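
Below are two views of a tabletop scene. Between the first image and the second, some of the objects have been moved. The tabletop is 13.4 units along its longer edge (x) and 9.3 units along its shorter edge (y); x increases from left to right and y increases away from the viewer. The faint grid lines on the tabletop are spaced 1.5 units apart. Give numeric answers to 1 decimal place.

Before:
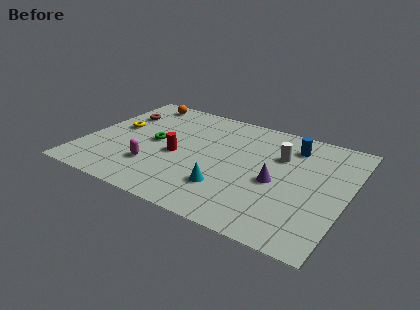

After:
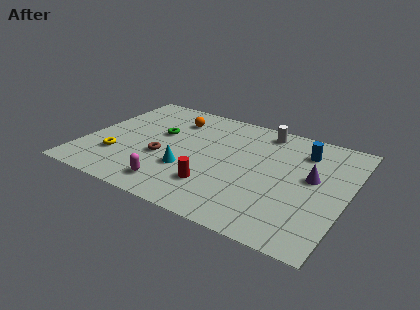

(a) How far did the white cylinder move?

2.1

From (9.8, 6.3) to (8.7, 8.1), the white cylinder covered √(1.1² + 1.8²) ≈ 2.1 units.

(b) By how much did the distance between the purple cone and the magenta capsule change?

+1.3

The distance was about 6.3 in the first image and 7.6 in the second, so they moved 1.3 units further apart.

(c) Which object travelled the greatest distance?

the brown torus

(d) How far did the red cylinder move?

2.8

The red cylinder was near (4.8, 4.1) before and (7.0, 2.4) after, so it travelled √(2.2² + 1.7²) ≈ 2.8 units.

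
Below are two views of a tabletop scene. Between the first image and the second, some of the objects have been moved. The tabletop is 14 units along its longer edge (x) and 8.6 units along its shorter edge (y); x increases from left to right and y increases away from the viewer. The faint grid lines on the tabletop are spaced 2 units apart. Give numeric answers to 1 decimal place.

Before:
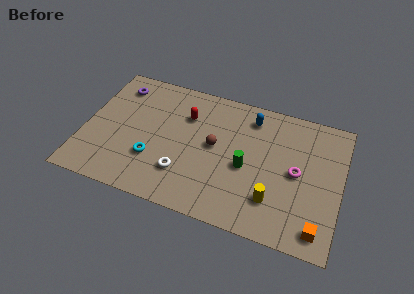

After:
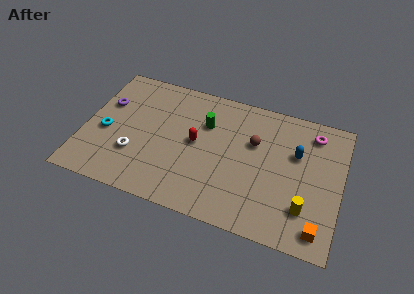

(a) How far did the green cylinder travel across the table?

3.2

The green cylinder moved from about (8.9, 3.8) to (6.5, 5.9), a distance of √(2.4² + 2.1²) ≈ 3.2.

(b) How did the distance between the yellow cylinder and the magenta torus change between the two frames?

+2.5

Before: roughly 2.4 units apart; after: 4.9. That's 2.5 units further apart.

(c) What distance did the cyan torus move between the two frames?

2.9

The cyan torus moved from about (3.9, 2.7) to (1.2, 3.7), a distance of √(2.7² + 1.0²) ≈ 2.9.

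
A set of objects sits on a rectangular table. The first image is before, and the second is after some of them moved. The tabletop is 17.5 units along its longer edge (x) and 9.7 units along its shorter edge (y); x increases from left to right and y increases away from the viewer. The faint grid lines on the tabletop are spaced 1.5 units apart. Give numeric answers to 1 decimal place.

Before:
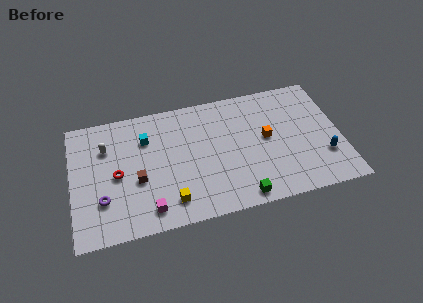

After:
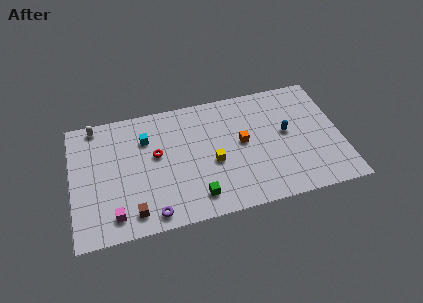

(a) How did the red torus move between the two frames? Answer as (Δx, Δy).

(2.6, 1.0)

From the two frames, the red torus sits at roughly (2.9, 4.6) before and (5.5, 5.6) after.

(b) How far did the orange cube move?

1.6

From (12.7, 5.2) to (11.1, 5.2), the orange cube covered √(1.6² + 0.0²) ≈ 1.6 units.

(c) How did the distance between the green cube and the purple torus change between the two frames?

-6.0

They were about 9.0 units apart before and 3.0 after — 6.0 units closer together.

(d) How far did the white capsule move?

2.0

The white capsule moved from about (2.3, 6.9) to (1.7, 8.8), a distance of √(0.6² + 1.9²) ≈ 2.0.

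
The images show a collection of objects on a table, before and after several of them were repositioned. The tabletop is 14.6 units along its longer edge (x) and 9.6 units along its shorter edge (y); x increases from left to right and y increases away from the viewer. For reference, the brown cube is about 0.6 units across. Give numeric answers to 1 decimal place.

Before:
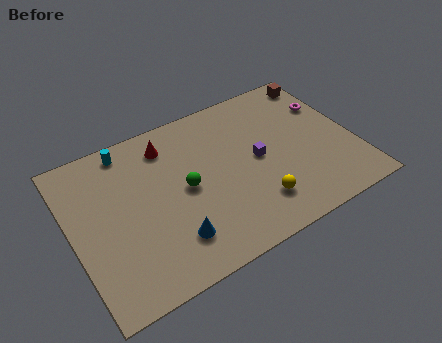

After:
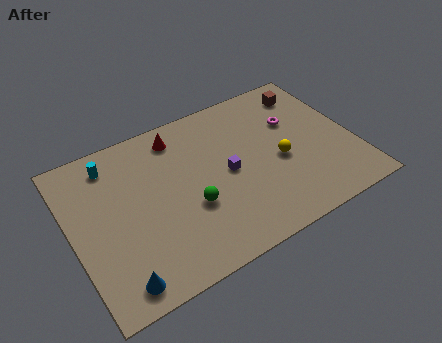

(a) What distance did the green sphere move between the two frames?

1.2

From (5.8, 4.8) to (5.9, 3.6), the green sphere covered √(0.1² + 1.2²) ≈ 1.2 units.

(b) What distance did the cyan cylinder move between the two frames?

1.0

From (3.3, 8.5) to (2.4, 8.0), the cyan cylinder covered √(0.9² + 0.5²) ≈ 1.0 units.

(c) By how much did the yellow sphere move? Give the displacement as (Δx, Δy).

(1.6, 2.0)

The yellow sphere started near (9.1, 2.2) and ended near (10.7, 4.2).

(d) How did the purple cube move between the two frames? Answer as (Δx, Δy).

(-1.6, -0.1)

From the two frames, the purple cube sits at roughly (9.6, 4.8) before and (8.0, 4.7) after.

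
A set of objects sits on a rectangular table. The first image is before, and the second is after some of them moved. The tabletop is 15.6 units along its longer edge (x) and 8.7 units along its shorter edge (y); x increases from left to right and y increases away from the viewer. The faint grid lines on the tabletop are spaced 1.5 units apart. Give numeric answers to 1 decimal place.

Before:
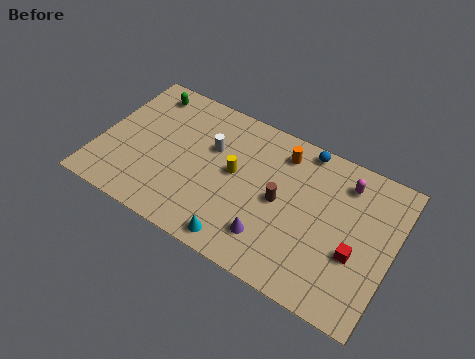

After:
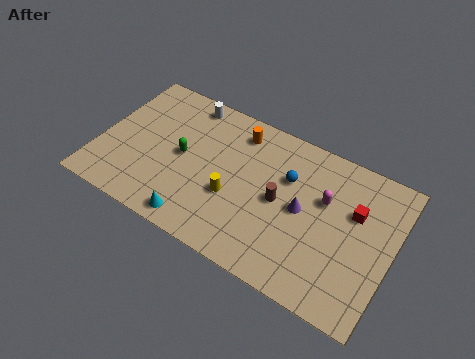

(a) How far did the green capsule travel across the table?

3.9

The green capsule was near (1.9, 7.4) before and (4.4, 4.4) after, so it travelled √(2.5² + 3.0²) ≈ 3.9 units.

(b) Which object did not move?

the brown cylinder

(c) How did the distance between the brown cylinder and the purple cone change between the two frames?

-1.1

The distance was about 2.3 in the first image and 1.2 in the second, so they moved 1.1 units closer together.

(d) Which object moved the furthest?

the green capsule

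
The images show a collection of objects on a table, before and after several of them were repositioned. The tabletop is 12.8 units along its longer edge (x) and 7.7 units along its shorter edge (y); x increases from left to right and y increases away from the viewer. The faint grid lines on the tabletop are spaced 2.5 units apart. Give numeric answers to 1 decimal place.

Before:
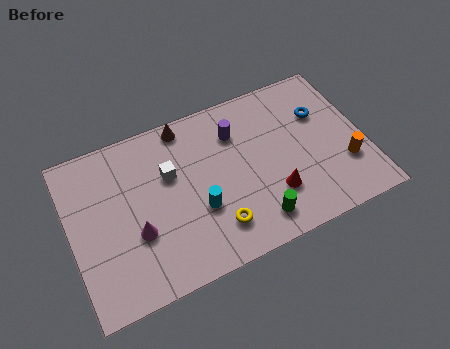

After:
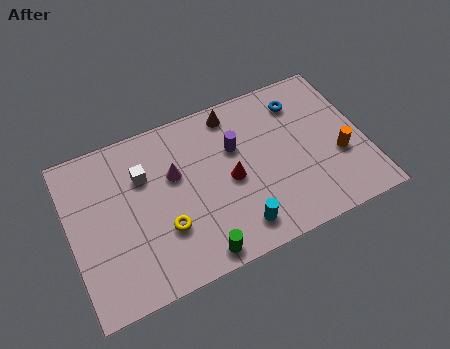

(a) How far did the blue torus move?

1.2

The blue torus was near (11.1, 5.2) before and (10.3, 6.1) after, so it travelled √(0.8² + 0.9²) ≈ 1.2 units.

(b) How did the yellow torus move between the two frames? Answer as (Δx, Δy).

(-2.1, 0.8)

From the two frames, the yellow torus sits at roughly (6.0, 1.7) before and (3.9, 2.5) after.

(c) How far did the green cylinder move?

2.6

The green cylinder was near (7.7, 1.3) before and (5.1, 0.8) after, so it travelled √(2.6² + 0.5²) ≈ 2.6 units.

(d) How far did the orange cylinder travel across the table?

0.5

From (11.8, 2.4) to (11.6, 2.9), the orange cylinder covered √(0.2² + 0.5²) ≈ 0.5 units.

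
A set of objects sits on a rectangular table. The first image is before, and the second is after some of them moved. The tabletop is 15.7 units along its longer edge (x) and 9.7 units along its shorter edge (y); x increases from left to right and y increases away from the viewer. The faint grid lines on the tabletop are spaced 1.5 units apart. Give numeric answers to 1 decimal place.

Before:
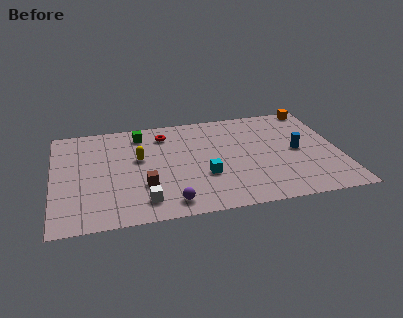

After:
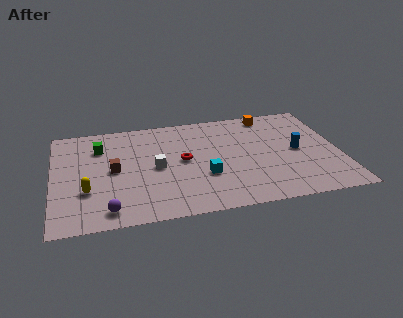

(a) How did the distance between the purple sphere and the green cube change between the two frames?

-1.0

They were about 6.9 units apart before and 5.9 after — 1.0 units closer together.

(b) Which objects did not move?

the blue cylinder and the cyan cube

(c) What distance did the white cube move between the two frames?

3.1

The white cube moved from about (4.8, 1.7) to (5.6, 4.7), a distance of √(0.8² + 3.0²) ≈ 3.1.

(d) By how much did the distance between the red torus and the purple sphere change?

-0.8

The distance was about 6.5 in the first image and 5.7 in the second, so they moved 0.8 units closer together.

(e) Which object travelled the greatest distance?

the yellow capsule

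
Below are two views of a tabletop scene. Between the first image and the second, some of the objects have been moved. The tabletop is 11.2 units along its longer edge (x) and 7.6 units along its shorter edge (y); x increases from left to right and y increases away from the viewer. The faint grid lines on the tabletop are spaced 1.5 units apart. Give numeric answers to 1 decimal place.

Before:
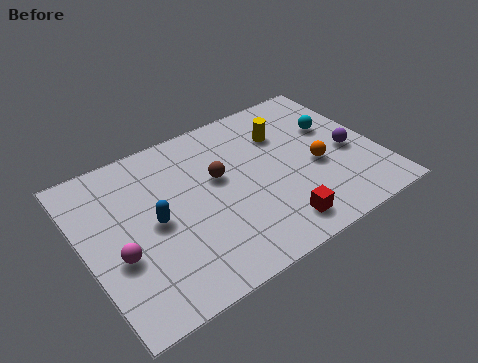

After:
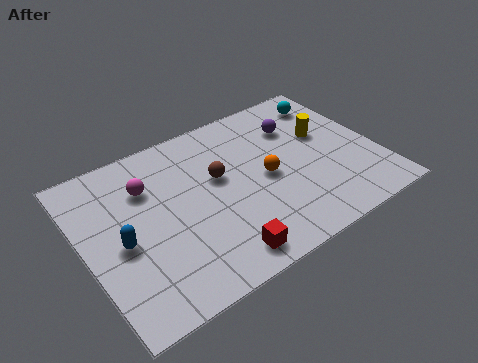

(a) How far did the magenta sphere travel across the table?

2.9

The magenta sphere moved from about (1.1, 2.9) to (2.6, 5.4), a distance of √(1.5² + 2.5²) ≈ 2.9.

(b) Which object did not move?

the brown sphere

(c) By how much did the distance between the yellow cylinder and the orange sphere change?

+0.3

They were about 2.4 units apart before and 2.7 after — 0.3 units further apart.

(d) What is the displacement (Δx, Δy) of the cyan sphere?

(0.2, 1.4)

The cyan sphere started near (9.8, 4.8) and ended near (10.0, 6.2).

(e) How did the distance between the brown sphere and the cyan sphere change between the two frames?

+0.5

Before: roughly 4.6 units apart; after: 5.1. That's 0.5 units further apart.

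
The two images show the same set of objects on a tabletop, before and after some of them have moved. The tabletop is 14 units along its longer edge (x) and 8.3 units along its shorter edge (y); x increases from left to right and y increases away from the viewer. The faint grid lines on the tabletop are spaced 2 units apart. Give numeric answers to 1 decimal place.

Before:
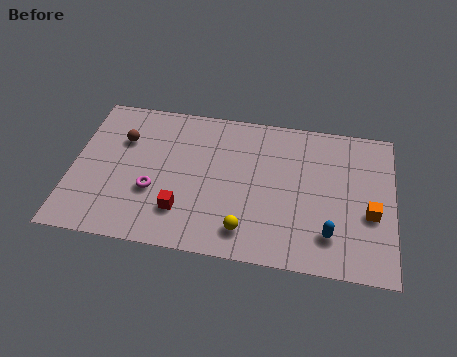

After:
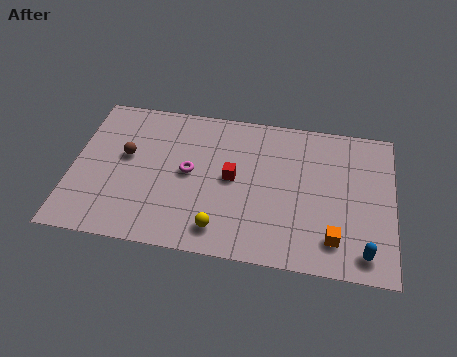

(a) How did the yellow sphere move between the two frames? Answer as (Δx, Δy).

(-1.1, -0.1)

The yellow sphere was at about (7.7, 1.5) and moved to about (6.6, 1.4).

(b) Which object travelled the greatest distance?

the red cube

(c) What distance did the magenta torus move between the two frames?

2.0

The magenta torus moved from about (3.6, 3.0) to (5.1, 4.3), a distance of √(1.5² + 1.3²) ≈ 2.0.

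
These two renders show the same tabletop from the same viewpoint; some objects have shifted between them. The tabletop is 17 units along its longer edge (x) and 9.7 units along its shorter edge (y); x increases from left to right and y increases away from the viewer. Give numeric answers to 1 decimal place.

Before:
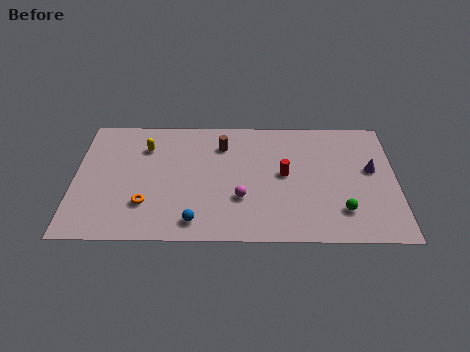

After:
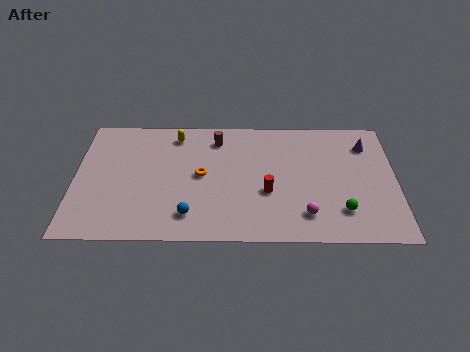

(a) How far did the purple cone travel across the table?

2.0

The purple cone moved from about (15.7, 5.5) to (15.5, 7.5), a distance of √(0.2² + 2.0²) ≈ 2.0.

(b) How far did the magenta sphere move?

3.6

From (8.8, 3.2) to (12.2, 2.0), the magenta sphere covered √(3.4² + 1.2²) ≈ 3.6 units.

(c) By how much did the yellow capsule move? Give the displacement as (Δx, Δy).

(1.6, 1.0)

From the two frames, the yellow capsule sits at roughly (3.7, 7.2) before and (5.3, 8.2) after.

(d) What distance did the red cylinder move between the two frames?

1.7

From (11.1, 5.1) to (10.2, 3.7), the red cylinder covered √(0.9² + 1.4²) ≈ 1.7 units.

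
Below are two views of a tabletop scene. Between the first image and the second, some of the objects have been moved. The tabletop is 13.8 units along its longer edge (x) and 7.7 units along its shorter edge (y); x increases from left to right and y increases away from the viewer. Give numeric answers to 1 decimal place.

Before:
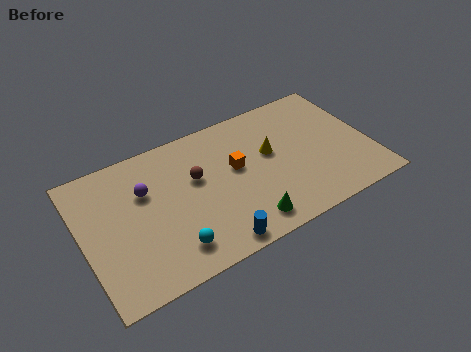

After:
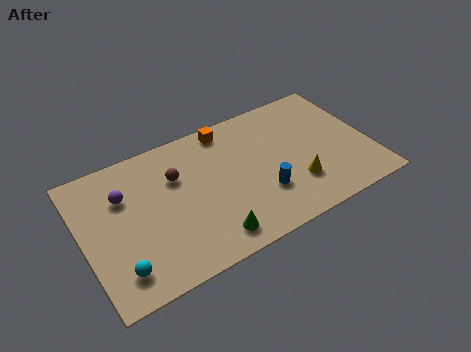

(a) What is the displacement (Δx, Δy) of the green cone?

(-1.7, 0.0)

From the two frames, the green cone sits at roughly (7.4, 1.2) before and (5.7, 1.2) after.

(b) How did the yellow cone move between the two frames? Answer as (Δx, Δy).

(0.9, -2.3)

From the two frames, the yellow cone sits at roughly (9.1, 4.5) before and (10.0, 2.2) after.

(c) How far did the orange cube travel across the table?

2.4

The orange cube moved from about (7.4, 4.4) to (7.3, 6.8), a distance of √(0.1² + 2.4²) ≈ 2.4.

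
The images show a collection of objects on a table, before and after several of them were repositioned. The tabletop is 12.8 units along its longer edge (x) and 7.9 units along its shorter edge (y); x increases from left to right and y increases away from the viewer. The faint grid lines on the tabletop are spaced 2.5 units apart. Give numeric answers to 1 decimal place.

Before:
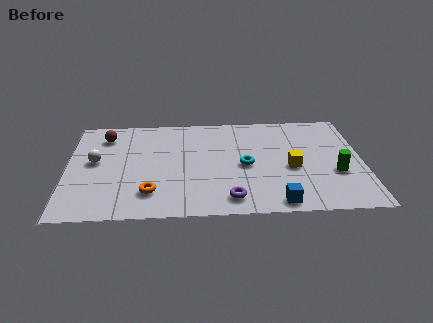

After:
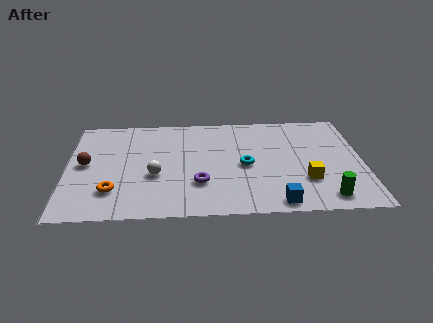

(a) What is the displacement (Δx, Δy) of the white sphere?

(2.6, -1.2)

The white sphere started near (1.2, 4.3) and ended near (3.8, 3.1).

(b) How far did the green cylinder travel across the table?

1.9

From (11.6, 2.9) to (11.1, 1.1), the green cylinder covered √(0.5² + 1.8²) ≈ 1.9 units.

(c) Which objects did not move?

the blue cube and the cyan torus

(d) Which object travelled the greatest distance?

the white sphere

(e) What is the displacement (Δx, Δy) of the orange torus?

(-1.6, 0.2)

From the two frames, the orange torus sits at roughly (3.6, 1.8) before and (2.0, 2.0) after.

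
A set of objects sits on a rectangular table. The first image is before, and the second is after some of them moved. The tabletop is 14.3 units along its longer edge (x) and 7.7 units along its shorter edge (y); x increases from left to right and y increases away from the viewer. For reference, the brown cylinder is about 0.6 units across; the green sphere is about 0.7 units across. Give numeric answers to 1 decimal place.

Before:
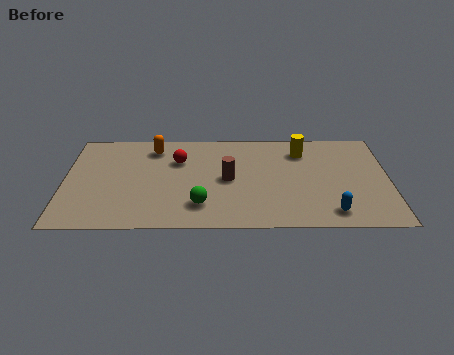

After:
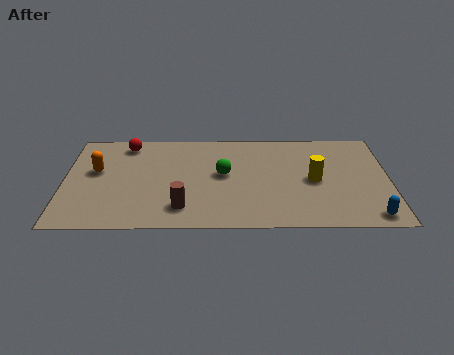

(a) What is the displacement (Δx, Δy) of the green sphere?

(1.0, 2.4)

From the two frames, the green sphere sits at roughly (6.0, 1.8) before and (7.0, 4.2) after.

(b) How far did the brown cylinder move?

3.0

The brown cylinder was near (7.2, 3.8) before and (5.2, 1.6) after, so it travelled √(2.0² + 2.2²) ≈ 3.0 units.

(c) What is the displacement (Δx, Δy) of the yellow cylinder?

(0.5, -2.3)

The yellow cylinder was at about (10.5, 6.0) and moved to about (11.0, 3.7).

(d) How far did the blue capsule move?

1.7

The blue capsule was near (11.7, 1.2) before and (13.4, 0.9) after, so it travelled √(1.7² + 0.3²) ≈ 1.7 units.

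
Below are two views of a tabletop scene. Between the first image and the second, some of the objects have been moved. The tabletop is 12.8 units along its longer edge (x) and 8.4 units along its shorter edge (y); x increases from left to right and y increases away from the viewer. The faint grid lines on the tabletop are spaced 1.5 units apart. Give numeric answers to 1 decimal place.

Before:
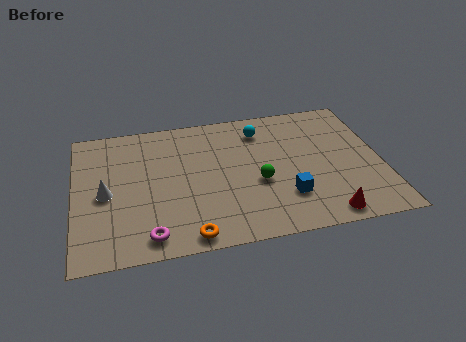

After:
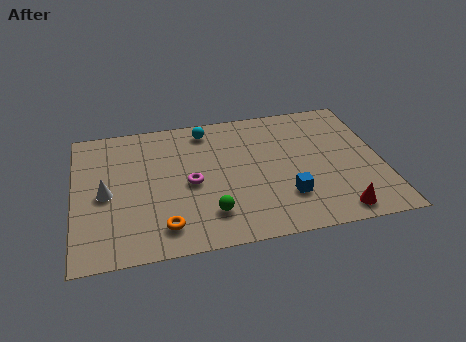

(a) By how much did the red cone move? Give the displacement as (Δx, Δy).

(0.5, 0.1)

From the two frames, the red cone sits at roughly (10.2, 0.9) before and (10.7, 1.0) after.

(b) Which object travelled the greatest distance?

the magenta torus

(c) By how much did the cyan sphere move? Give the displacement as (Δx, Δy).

(-2.3, 0.5)

The cyan sphere was at about (7.9, 6.7) and moved to about (5.6, 7.2).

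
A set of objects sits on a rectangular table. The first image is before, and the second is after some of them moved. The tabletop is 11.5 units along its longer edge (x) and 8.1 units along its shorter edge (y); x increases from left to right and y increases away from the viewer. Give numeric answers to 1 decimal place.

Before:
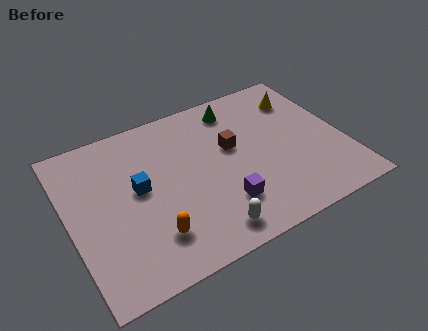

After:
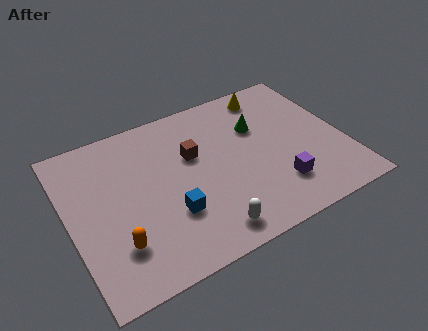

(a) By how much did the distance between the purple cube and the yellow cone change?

-0.7

They were about 5.7 units apart before and 5.0 after — 0.7 units closer together.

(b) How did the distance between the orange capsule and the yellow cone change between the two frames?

+0.5

The distance was about 8.2 in the first image and 8.7 in the second, so they moved 0.5 units further apart.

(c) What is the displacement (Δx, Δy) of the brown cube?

(-1.6, 0.3)

The brown cube was at about (6.9, 4.8) and moved to about (5.3, 5.1).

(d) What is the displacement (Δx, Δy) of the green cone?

(0.7, -1.4)

From the two frames, the green cone sits at roughly (7.4, 6.8) before and (8.1, 5.4) after.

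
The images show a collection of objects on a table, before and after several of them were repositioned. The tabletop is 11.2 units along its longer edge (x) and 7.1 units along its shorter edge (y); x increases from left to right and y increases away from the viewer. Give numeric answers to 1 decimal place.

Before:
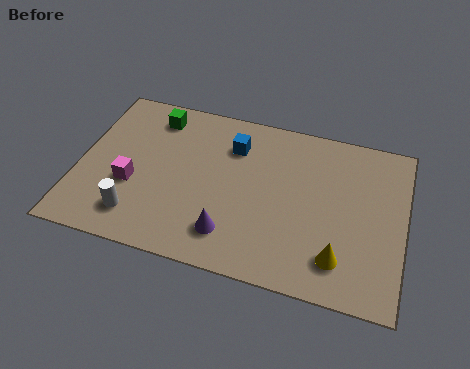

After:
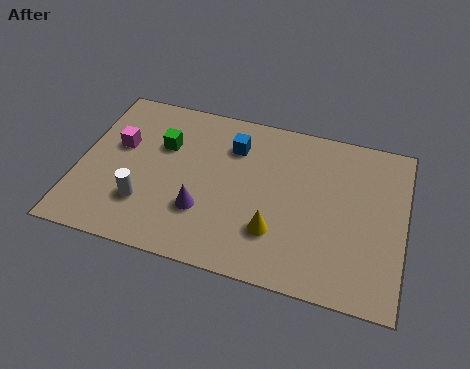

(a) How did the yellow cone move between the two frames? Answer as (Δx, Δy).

(-2.2, 0.5)

The yellow cone was at about (9.1, 1.5) and moved to about (6.9, 2.0).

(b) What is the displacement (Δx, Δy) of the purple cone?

(-1.0, 0.7)

The purple cone started near (5.4, 1.5) and ended near (4.4, 2.2).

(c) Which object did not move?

the blue cube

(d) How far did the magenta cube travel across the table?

1.7

The magenta cube moved from about (1.9, 2.7) to (1.3, 4.3), a distance of √(0.6² + 1.6²) ≈ 1.7.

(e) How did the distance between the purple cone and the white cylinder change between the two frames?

-1.2

The distance was about 3.2 in the first image and 2.0 in the second, so they moved 1.2 units closer together.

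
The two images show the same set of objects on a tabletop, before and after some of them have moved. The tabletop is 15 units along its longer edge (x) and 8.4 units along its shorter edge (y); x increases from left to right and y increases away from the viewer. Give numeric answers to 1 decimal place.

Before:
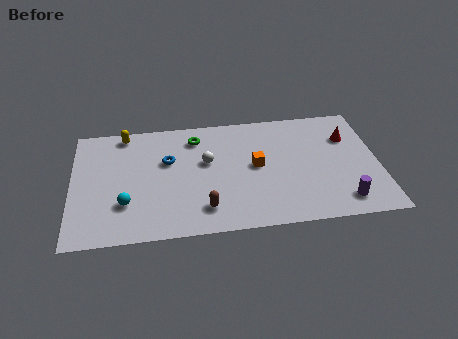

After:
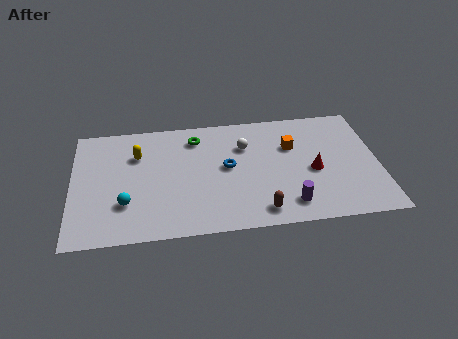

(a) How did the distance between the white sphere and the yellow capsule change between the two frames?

+0.6

They were about 4.7 units apart before and 5.3 after — 0.6 units further apart.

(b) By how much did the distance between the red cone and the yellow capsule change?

-2.2

They were about 11.1 units apart before and 8.9 after — 2.2 units closer together.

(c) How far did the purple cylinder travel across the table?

2.6

The purple cylinder moved from about (13.1, 1.4) to (10.5, 1.5), a distance of √(2.6² + 0.1²) ≈ 2.6.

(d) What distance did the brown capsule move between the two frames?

2.7

The brown capsule was near (6.4, 1.7) before and (9.1, 1.2) after, so it travelled √(2.7² + 0.5²) ≈ 2.7 units.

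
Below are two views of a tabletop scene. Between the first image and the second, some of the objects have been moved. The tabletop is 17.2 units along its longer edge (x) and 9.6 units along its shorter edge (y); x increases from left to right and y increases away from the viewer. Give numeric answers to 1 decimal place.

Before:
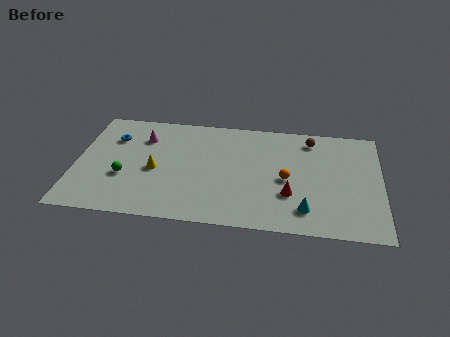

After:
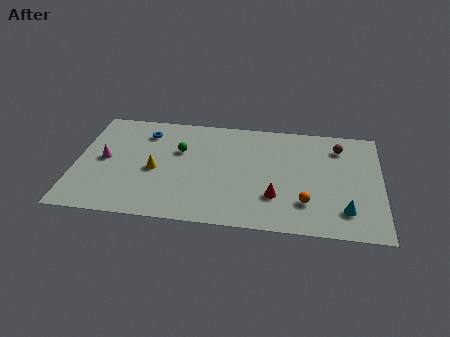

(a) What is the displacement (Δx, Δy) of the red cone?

(-0.8, -0.3)

The red cone started near (12.1, 3.1) and ended near (11.3, 2.8).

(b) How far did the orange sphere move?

2.2

The orange sphere moved from about (11.9, 4.4) to (13.0, 2.5), a distance of √(1.1² + 1.9²) ≈ 2.2.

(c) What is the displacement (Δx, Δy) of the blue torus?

(1.8, 0.7)

The blue torus started near (2.0, 6.9) and ended near (3.8, 7.6).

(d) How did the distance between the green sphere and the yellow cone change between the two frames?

+0.4

Before: roughly 1.9 units apart; after: 2.3. That's 0.4 units further apart.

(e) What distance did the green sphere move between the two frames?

4.0

The green sphere was near (2.8, 3.5) before and (5.8, 6.2) after, so it travelled √(3.0² + 2.7²) ≈ 4.0 units.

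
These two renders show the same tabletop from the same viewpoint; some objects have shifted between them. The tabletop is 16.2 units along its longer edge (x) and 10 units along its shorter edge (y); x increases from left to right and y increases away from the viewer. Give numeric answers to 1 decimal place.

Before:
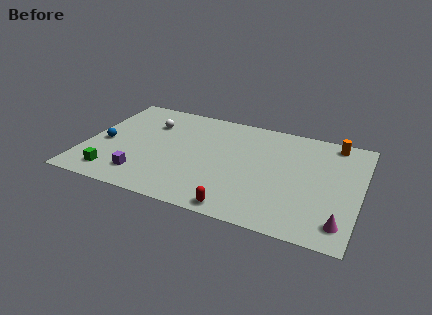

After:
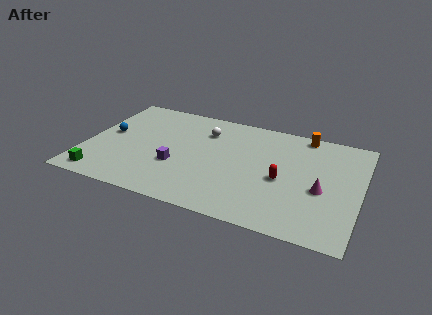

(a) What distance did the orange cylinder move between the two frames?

1.8

From (14.4, 8.9) to (12.6, 9.1), the orange cylinder covered √(1.8² + 0.2²) ≈ 1.8 units.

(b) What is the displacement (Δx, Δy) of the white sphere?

(3.3, 0.3)

The white sphere started near (3.5, 7.2) and ended near (6.8, 7.5).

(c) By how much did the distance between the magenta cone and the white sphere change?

-5.1

The distance was about 13.0 in the first image and 7.9 in the second, so they moved 5.1 units closer together.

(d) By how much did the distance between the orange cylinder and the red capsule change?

-4.6

They were about 9.4 units apart before and 4.8 after — 4.6 units closer together.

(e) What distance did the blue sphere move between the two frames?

1.0

The blue sphere moved from about (1.1, 4.4) to (1.2, 5.4), a distance of √(0.1² + 1.0²) ≈ 1.0.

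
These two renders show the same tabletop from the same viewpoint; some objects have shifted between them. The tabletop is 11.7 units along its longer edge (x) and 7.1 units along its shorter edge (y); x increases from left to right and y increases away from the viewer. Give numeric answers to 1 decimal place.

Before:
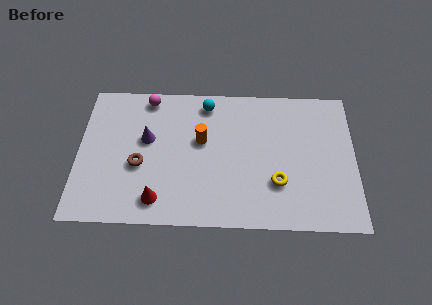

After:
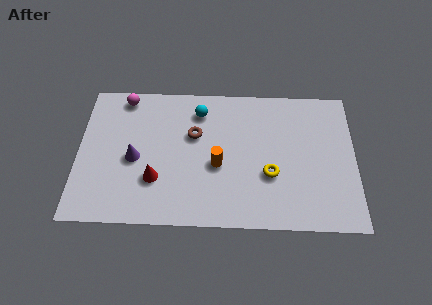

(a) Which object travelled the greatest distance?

the brown torus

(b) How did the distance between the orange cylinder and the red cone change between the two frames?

-0.8

They were about 3.5 units apart before and 2.7 after — 0.8 units closer together.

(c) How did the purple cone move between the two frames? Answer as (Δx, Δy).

(-0.5, -1.0)

The purple cone started near (2.9, 4.2) and ended near (2.4, 3.2).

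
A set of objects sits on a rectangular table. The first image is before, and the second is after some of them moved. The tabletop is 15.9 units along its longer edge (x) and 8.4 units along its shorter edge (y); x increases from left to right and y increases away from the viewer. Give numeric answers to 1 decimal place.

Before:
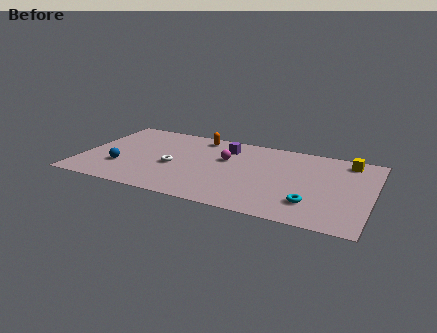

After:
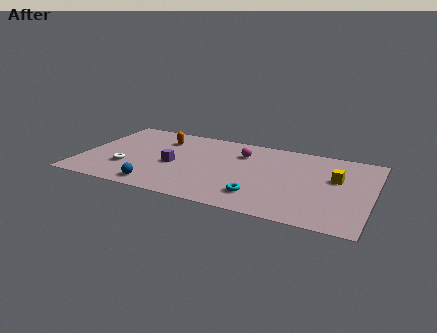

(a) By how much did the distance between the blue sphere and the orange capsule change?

-0.7

They were about 6.0 units apart before and 5.3 after — 0.7 units closer together.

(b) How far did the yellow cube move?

2.2

The yellow cube moved from about (14.4, 7.2) to (13.9, 5.1), a distance of √(0.5² + 2.1²) ≈ 2.2.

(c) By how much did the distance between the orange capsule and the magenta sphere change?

+1.9

They were about 2.6 units apart before and 4.5 after — 1.9 units further apart.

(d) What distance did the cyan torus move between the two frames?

2.8

The cyan torus moved from about (12.8, 2.1) to (10.0, 1.9), a distance of √(2.8² + 0.2²) ≈ 2.8.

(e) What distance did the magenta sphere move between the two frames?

1.2

The magenta sphere was near (7.8, 5.3) before and (8.6, 6.2) after, so it travelled √(0.8² + 0.9²) ≈ 1.2 units.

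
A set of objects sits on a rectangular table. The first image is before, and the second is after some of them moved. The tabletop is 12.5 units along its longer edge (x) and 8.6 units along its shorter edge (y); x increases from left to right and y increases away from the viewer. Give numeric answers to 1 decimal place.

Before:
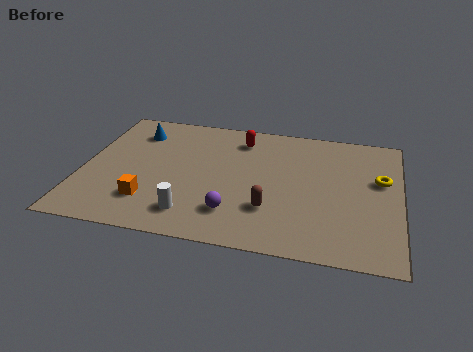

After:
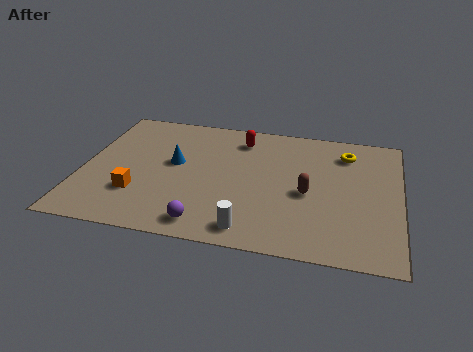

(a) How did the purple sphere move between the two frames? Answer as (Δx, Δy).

(-1.0, -0.9)

The purple sphere was at about (6.1, 2.0) and moved to about (5.1, 1.1).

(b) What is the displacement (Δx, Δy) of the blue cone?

(1.7, -1.9)

The blue cone was at about (1.9, 6.7) and moved to about (3.6, 4.8).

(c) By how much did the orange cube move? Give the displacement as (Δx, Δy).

(-0.5, 0.4)

From the two frames, the orange cube sits at roughly (2.8, 2.1) before and (2.3, 2.5) after.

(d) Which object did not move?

the red capsule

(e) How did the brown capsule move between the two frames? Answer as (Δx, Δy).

(1.4, 1.3)

From the two frames, the brown capsule sits at roughly (7.5, 2.5) before and (8.9, 3.8) after.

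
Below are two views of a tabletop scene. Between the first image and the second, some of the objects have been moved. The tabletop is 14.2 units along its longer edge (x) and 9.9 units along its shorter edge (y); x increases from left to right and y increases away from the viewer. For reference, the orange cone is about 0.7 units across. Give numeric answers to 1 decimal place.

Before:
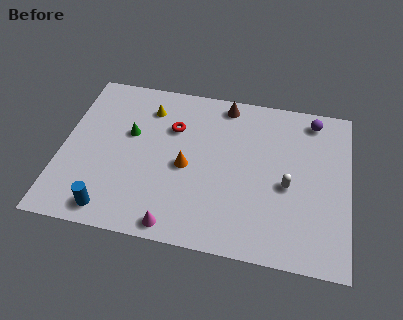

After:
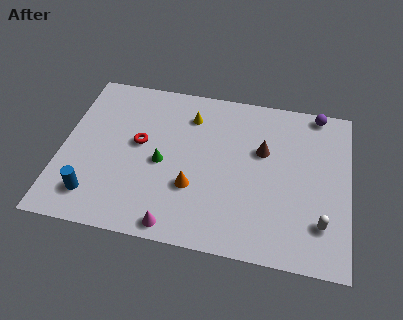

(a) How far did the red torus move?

2.1

The red torus was near (5.4, 6.8) before and (3.8, 5.5) after, so it travelled √(1.6² + 1.3²) ≈ 2.1 units.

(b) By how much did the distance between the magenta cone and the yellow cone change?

-0.3

Before: roughly 7.1 units apart; after: 6.8. That's 0.3 units closer together.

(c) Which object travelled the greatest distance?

the brown cone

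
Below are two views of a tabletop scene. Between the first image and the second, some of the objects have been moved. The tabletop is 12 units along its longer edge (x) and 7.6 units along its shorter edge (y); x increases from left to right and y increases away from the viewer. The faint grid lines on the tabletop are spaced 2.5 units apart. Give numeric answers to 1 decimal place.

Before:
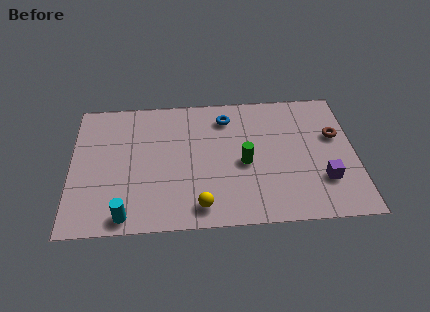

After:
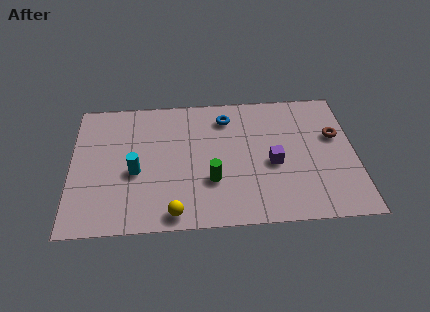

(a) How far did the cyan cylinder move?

2.4

The cyan cylinder was near (2.3, 0.8) before and (2.7, 3.2) after, so it travelled √(0.4² + 2.4²) ≈ 2.4 units.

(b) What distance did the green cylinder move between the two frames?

1.7

The green cylinder moved from about (7.3, 3.4) to (5.9, 2.5), a distance of √(1.4² + 0.9²) ≈ 1.7.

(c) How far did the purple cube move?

2.4

The purple cube moved from about (10.6, 2.2) to (8.5, 3.3), a distance of √(2.1² + 1.1²) ≈ 2.4.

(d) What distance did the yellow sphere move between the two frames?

1.1

From (5.4, 1.1) to (4.3, 0.8), the yellow sphere covered √(1.1² + 0.3²) ≈ 1.1 units.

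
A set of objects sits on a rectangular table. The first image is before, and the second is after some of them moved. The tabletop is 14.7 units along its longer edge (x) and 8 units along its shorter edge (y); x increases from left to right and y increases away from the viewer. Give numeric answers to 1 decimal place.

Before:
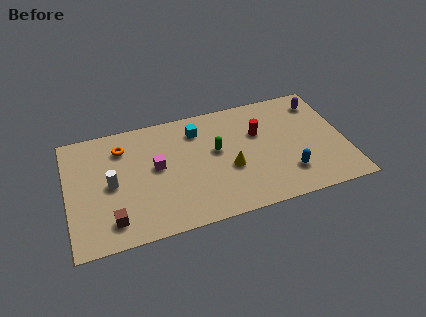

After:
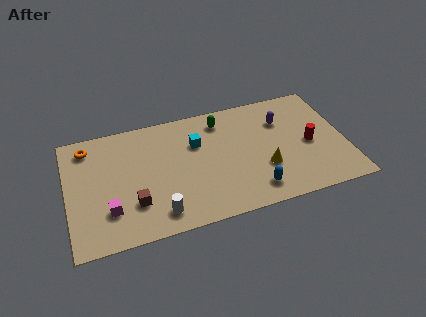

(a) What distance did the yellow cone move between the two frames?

1.9

The yellow cone was near (8.5, 3.2) before and (10.3, 2.7) after, so it travelled √(1.8² + 0.5²) ≈ 1.9 units.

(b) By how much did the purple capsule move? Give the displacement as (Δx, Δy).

(-2.1, -0.8)

From the two frames, the purple capsule sits at roughly (13.6, 6.5) before and (11.5, 5.7) after.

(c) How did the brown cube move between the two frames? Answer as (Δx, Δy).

(1.2, 0.8)

The brown cube started near (2.2, 1.5) and ended near (3.4, 2.3).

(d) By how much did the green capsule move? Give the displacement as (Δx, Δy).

(0.4, 2.0)

From the two frames, the green capsule sits at roughly (7.9, 4.6) before and (8.3, 6.6) after.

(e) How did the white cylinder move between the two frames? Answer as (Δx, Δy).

(2.3, -2.6)

The white cylinder was at about (2.3, 3.9) and moved to about (4.6, 1.3).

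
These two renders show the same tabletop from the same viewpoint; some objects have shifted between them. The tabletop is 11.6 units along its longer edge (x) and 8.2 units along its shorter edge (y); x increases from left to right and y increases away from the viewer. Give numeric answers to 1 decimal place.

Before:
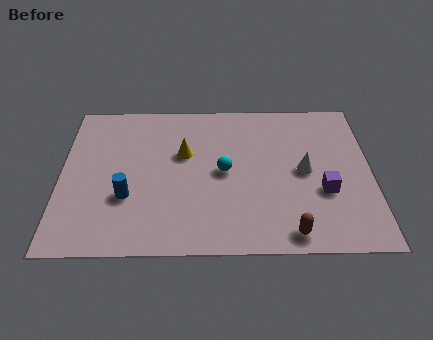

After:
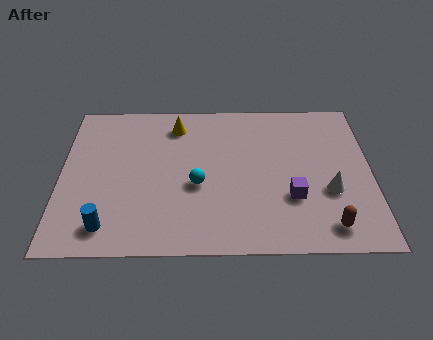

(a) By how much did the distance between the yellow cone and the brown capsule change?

+2.1

Before: roughly 5.7 units apart; after: 7.8. That's 2.1 units further apart.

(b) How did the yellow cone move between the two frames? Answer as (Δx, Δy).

(-0.3, 1.6)

The yellow cone was at about (4.6, 5.1) and moved to about (4.3, 6.7).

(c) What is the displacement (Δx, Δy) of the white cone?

(0.9, -1.1)

From the two frames, the white cone sits at roughly (9.1, 4.1) before and (10.0, 3.0) after.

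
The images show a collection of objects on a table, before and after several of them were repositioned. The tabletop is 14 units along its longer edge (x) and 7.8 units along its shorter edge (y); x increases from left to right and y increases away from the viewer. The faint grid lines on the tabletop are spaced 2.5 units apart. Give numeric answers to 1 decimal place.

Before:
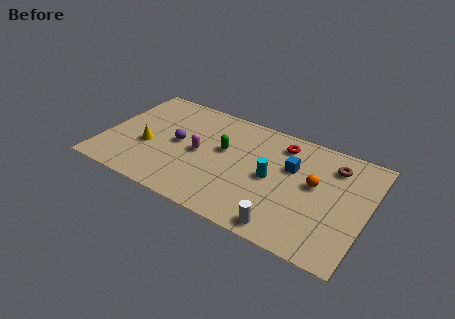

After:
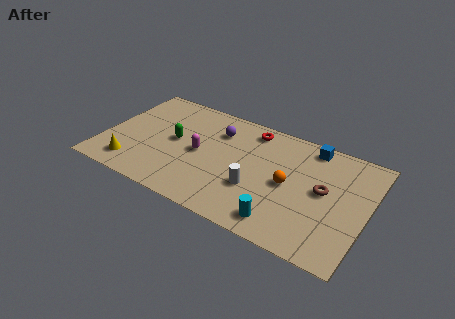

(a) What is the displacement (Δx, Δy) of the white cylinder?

(-1.8, 1.8)

The white cylinder was at about (10.1, 0.9) and moved to about (8.3, 2.7).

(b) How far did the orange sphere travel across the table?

1.4

The orange sphere was near (11.2, 4.4) before and (9.9, 3.8) after, so it travelled √(1.3² + 0.6²) ≈ 1.4 units.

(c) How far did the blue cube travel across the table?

2.1

The blue cube was near (9.9, 5.0) before and (10.7, 6.9) after, so it travelled √(0.8² + 1.9²) ≈ 2.1 units.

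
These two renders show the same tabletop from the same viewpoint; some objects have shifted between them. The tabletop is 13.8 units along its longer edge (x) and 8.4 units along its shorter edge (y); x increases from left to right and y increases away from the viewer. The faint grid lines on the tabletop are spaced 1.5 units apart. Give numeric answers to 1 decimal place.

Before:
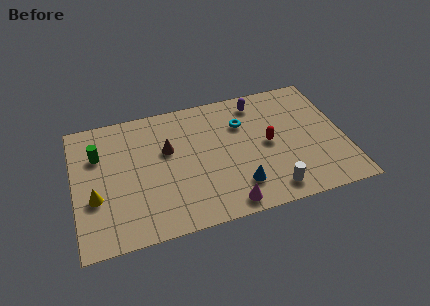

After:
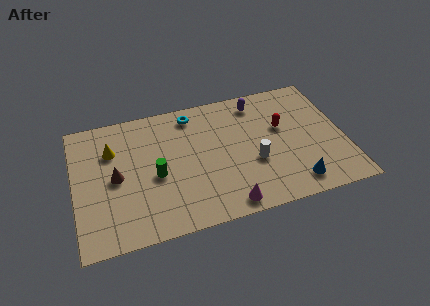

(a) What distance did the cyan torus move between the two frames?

2.8

The cyan torus moved from about (8.7, 5.9) to (6.2, 7.2), a distance of √(2.5² + 1.3²) ≈ 2.8.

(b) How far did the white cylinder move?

2.1

The white cylinder was near (9.8, 1.2) before and (9.1, 3.2) after, so it travelled √(0.7² + 2.0²) ≈ 2.1 units.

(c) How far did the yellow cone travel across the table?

3.0

From (1.0, 3.1) to (2.0, 5.9), the yellow cone covered √(1.0² + 2.8²) ≈ 3.0 units.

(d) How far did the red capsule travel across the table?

1.2

The red capsule moved from about (9.9, 4.2) to (10.7, 5.1), a distance of √(0.8² + 0.9²) ≈ 1.2.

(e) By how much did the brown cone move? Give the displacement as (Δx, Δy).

(-2.7, -1.1)

From the two frames, the brown cone sits at roughly (4.8, 5.2) before and (2.1, 4.1) after.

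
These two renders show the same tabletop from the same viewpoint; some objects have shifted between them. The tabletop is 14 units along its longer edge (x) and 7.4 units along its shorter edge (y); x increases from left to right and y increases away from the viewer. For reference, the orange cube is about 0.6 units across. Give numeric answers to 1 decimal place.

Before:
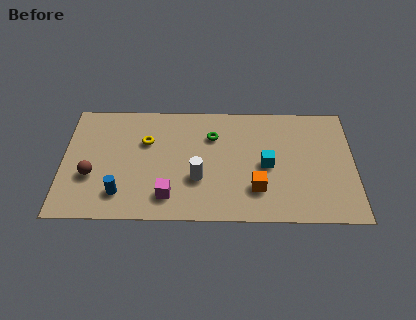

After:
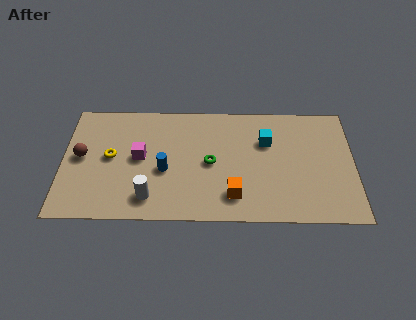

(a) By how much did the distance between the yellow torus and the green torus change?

+1.6

The distance was about 3.2 in the first image and 4.8 in the second, so they moved 1.6 units further apart.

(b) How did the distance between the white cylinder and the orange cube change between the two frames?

+1.1

Before: roughly 2.9 units apart; after: 4.0. That's 1.1 units further apart.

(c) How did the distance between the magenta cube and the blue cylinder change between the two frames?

-0.9

They were about 2.3 units apart before and 1.4 after — 0.9 units closer together.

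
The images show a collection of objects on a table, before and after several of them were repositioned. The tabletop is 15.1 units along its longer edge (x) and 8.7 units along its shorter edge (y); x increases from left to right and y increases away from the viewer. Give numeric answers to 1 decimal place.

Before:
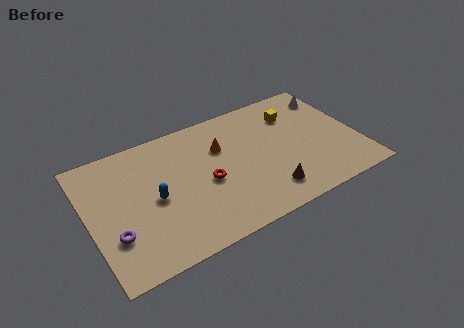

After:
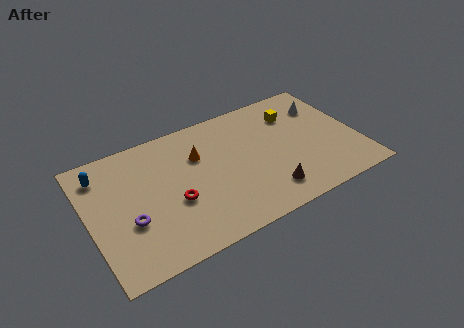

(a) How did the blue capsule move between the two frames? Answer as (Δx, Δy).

(-2.6, 2.9)

The blue capsule started near (3.6, 4.1) and ended near (1.0, 7.0).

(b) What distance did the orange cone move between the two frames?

1.3

The orange cone moved from about (7.6, 5.9) to (6.3, 5.9), a distance of √(1.3² + 0.0²) ≈ 1.3.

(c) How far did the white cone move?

0.8

From (14.2, 7.0) to (13.6, 6.4), the white cone covered √(0.6² + 0.6²) ≈ 0.8 units.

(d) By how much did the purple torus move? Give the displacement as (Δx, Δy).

(0.9, 0.5)

From the two frames, the purple torus sits at roughly (1.2, 2.7) before and (2.1, 3.2) after.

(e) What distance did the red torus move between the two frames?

2.0

The red torus moved from about (6.5, 3.9) to (4.6, 3.4), a distance of √(1.9² + 0.5²) ≈ 2.0.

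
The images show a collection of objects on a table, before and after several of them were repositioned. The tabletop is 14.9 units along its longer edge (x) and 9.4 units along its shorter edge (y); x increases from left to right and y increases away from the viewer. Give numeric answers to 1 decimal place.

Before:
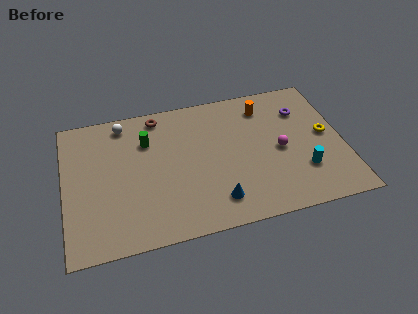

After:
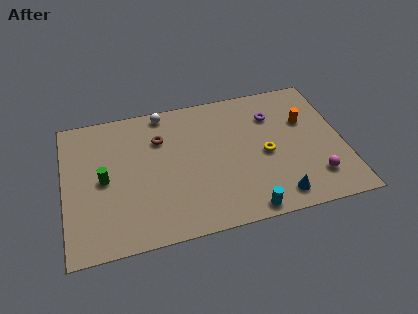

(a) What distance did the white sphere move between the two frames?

2.2

From (3.3, 8.2) to (5.5, 8.5), the white sphere covered √(2.2² + 0.3²) ≈ 2.2 units.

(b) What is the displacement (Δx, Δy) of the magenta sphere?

(1.7, -2.3)

From the two frames, the magenta sphere sits at roughly (11.5, 4.4) before and (13.2, 2.1) after.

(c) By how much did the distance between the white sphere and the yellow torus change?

-4.5

The distance was about 11.2 in the first image and 6.7 in the second, so they moved 4.5 units closer together.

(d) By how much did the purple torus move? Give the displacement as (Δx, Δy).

(-1.6, 0.0)

From the two frames, the purple torus sits at roughly (12.9, 6.9) before and (11.3, 6.9) after.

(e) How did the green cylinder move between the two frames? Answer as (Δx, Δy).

(-2.4, -2.1)

The green cylinder started near (4.5, 6.7) and ended near (2.1, 4.6).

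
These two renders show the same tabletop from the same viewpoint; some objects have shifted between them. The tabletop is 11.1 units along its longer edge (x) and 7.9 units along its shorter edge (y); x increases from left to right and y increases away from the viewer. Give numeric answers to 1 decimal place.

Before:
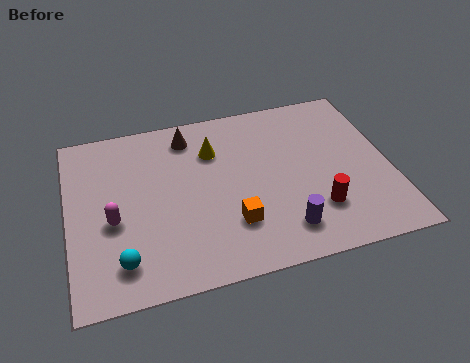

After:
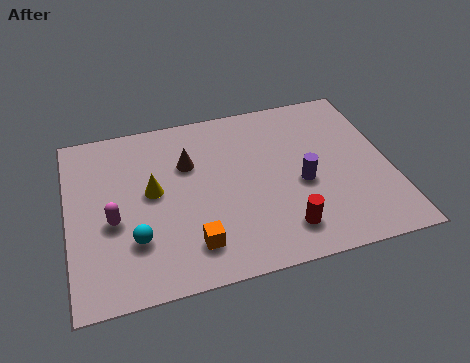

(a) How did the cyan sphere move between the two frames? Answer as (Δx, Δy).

(0.5, 0.8)

From the two frames, the cyan sphere sits at roughly (1.7, 1.5) before and (2.2, 2.3) after.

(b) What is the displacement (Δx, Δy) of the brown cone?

(-0.1, -1.3)

The brown cone was at about (4.3, 6.6) and moved to about (4.2, 5.3).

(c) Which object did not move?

the magenta capsule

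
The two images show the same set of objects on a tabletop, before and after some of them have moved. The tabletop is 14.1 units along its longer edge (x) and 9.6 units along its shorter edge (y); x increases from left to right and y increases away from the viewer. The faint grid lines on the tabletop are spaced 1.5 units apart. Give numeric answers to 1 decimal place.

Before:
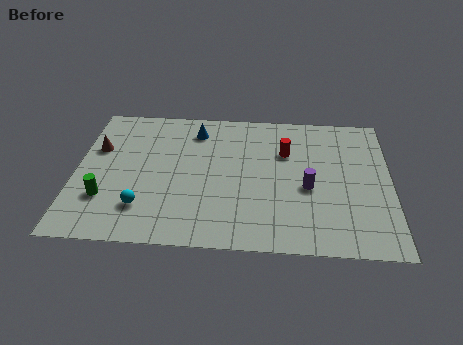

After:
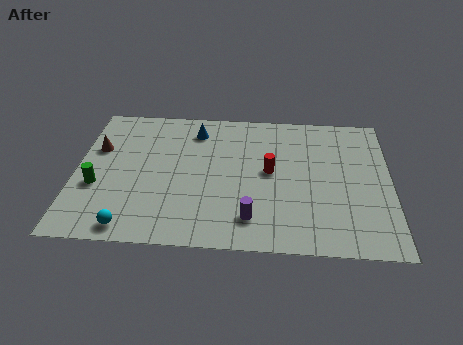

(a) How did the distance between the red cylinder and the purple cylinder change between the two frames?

+0.7

They were about 2.6 units apart before and 3.3 after — 0.7 units further apart.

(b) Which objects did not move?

the brown cone and the blue cone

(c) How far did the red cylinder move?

1.6

The red cylinder moved from about (9.4, 6.5) to (8.7, 5.1), a distance of √(0.7² + 1.4²) ≈ 1.6.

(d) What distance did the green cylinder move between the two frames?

0.9

The green cylinder moved from about (1.4, 2.8) to (1.0, 3.6), a distance of √(0.4² + 0.8²) ≈ 0.9.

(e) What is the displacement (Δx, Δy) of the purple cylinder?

(-2.5, -2.2)

From the two frames, the purple cylinder sits at roughly (10.4, 4.1) before and (7.9, 1.9) after.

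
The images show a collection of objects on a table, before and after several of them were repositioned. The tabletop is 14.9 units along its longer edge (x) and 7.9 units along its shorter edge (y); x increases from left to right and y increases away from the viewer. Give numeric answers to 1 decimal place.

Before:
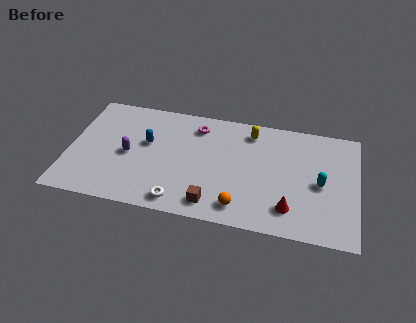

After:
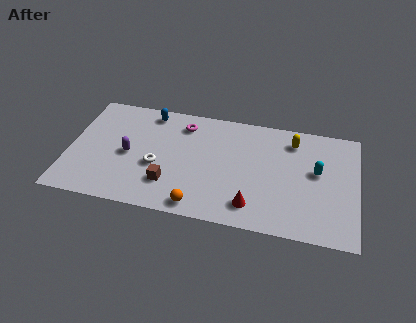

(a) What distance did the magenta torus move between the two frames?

0.7

The magenta torus was near (6.5, 6.4) before and (5.8, 6.4) after, so it travelled √(0.7² + 0.0²) ≈ 0.7 units.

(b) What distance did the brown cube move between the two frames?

2.5

The brown cube moved from about (7.6, 1.2) to (5.3, 2.1), a distance of √(2.3² + 0.9²) ≈ 2.5.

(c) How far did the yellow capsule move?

2.2

From (9.3, 6.6) to (11.5, 6.4), the yellow capsule covered √(2.2² + 0.2²) ≈ 2.2 units.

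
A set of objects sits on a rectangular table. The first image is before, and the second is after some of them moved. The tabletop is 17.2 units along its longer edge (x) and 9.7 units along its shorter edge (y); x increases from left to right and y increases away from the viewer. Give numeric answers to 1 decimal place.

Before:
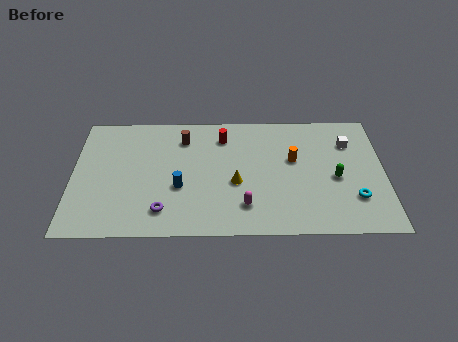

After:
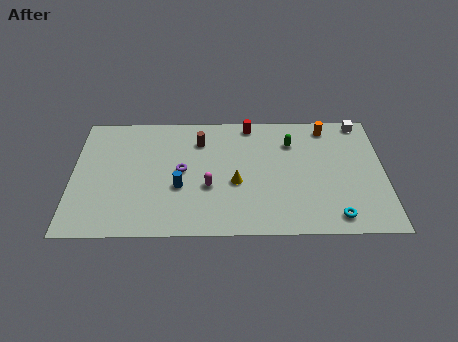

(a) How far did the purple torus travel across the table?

3.3

The purple torus was near (5.0, 1.9) before and (6.0, 5.0) after, so it travelled √(1.0² + 3.1²) ≈ 3.3 units.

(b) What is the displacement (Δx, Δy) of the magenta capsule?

(-2.0, 1.5)

The magenta capsule was at about (9.5, 2.2) and moved to about (7.5, 3.7).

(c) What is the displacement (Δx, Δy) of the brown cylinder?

(0.9, -0.2)

The brown cylinder started near (6.1, 7.6) and ended near (7.0, 7.4).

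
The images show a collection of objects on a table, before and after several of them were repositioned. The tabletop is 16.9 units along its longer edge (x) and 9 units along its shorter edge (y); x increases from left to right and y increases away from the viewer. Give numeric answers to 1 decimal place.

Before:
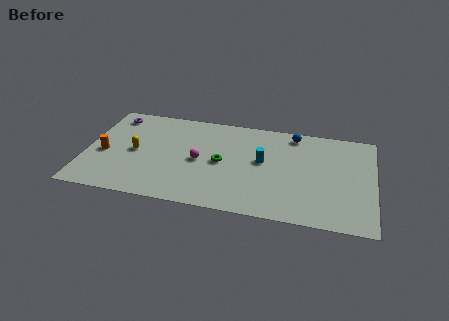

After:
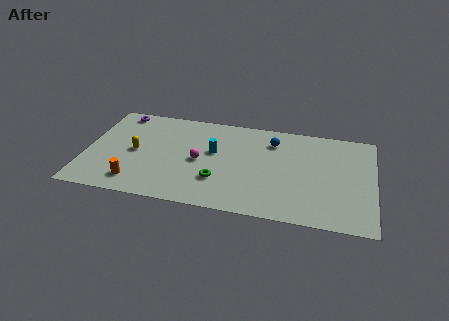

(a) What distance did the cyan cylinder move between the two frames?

2.9

From (10.4, 5.0) to (7.5, 5.3), the cyan cylinder covered √(2.9² + 0.3²) ≈ 2.9 units.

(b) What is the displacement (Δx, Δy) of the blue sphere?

(-1.2, -0.9)

The blue sphere was at about (12.1, 7.9) and moved to about (10.9, 7.0).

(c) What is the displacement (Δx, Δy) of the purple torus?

(0.3, 0.4)

The purple torus started near (1.4, 7.6) and ended near (1.7, 8.0).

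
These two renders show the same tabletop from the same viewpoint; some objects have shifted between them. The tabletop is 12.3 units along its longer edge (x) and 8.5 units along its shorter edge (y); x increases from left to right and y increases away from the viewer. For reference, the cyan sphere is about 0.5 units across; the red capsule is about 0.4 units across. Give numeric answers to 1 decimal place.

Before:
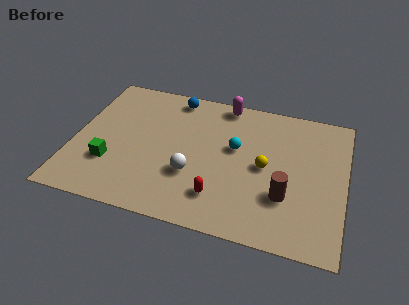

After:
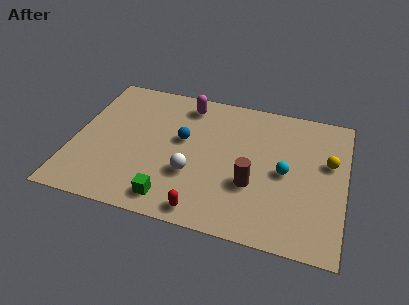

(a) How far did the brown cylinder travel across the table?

1.5

The brown cylinder moved from about (9.7, 2.7) to (8.2, 3.0), a distance of √(1.5² + 0.3²) ≈ 1.5.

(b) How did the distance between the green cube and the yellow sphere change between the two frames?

+0.8

They were about 7.1 units apart before and 7.9 after — 0.8 units further apart.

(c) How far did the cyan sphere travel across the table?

2.5

From (7.3, 5.0) to (9.6, 4.1), the cyan sphere covered √(2.3² + 0.9²) ≈ 2.5 units.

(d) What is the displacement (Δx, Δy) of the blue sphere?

(0.6, -2.6)

From the two frames, the blue sphere sits at roughly (4.3, 7.5) before and (4.9, 4.9) after.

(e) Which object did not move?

the white sphere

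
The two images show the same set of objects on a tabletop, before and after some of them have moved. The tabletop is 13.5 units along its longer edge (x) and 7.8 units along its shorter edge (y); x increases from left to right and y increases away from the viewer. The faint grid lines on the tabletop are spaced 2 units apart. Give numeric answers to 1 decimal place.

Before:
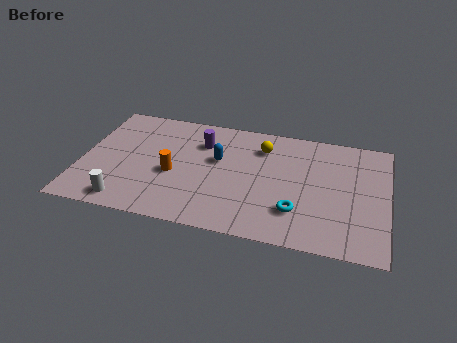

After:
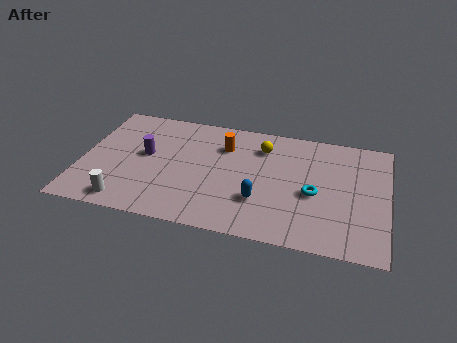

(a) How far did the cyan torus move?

1.5

From (9.6, 2.1) to (10.3, 3.4), the cyan torus covered √(0.7² + 1.3²) ≈ 1.5 units.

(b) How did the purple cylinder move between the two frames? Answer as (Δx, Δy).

(-2.4, -1.4)

From the two frames, the purple cylinder sits at roughly (5.2, 5.7) before and (2.8, 4.3) after.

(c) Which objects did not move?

the white cylinder and the yellow sphere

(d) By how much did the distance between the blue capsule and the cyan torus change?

-1.9

The distance was about 4.4 in the first image and 2.5 in the second, so they moved 1.9 units closer together.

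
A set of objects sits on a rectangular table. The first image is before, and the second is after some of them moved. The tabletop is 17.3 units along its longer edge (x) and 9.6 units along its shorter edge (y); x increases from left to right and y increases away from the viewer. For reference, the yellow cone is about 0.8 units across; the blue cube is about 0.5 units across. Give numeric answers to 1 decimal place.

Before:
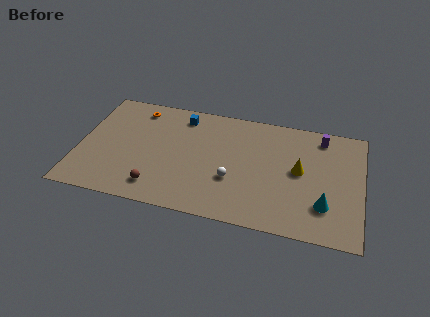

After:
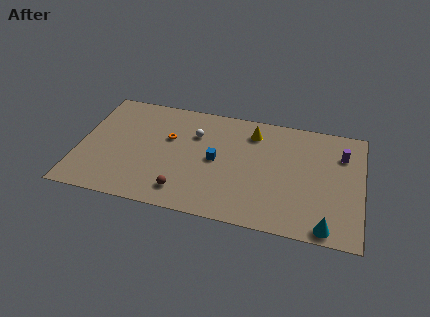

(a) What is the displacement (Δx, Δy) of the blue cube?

(2.3, -3.3)

From the two frames, the blue cube sits at roughly (6.1, 8.1) before and (8.4, 4.8) after.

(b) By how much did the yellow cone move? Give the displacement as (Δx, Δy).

(-3.0, 2.6)

The yellow cone started near (13.5, 5.1) and ended near (10.5, 7.7).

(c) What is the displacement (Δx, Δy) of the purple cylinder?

(1.3, -1.2)

The purple cylinder was at about (14.7, 8.2) and moved to about (16.0, 7.0).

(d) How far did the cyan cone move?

1.7

From (15.1, 2.6) to (15.3, 0.9), the cyan cone covered √(0.2² + 1.7²) ≈ 1.7 units.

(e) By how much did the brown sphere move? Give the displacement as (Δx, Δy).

(1.6, 0.0)

From the two frames, the brown sphere sits at roughly (5.0, 1.7) before and (6.6, 1.7) after.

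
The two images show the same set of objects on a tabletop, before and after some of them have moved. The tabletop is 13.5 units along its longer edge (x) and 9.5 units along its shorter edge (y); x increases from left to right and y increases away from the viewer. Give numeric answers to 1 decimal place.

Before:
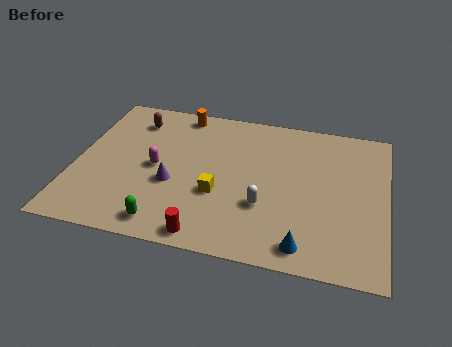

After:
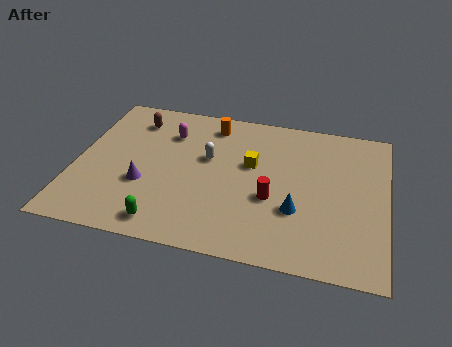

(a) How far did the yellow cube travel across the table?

2.6

The yellow cube moved from about (6.3, 3.5) to (7.6, 5.7), a distance of √(1.3² + 2.2²) ≈ 2.6.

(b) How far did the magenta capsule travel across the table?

2.4

The magenta capsule moved from about (3.5, 4.6) to (3.9, 7.0), a distance of √(0.4² + 2.4²) ≈ 2.4.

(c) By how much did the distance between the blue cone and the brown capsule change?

-1.5

They were about 10.1 units apart before and 8.6 after — 1.5 units closer together.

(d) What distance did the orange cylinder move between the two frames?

1.5

From (4.3, 8.5) to (5.7, 8.0), the orange cylinder covered √(1.4² + 0.5²) ≈ 1.5 units.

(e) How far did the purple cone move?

1.2

The purple cone moved from about (4.3, 3.7) to (3.1, 3.4), a distance of √(1.2² + 0.3²) ≈ 1.2.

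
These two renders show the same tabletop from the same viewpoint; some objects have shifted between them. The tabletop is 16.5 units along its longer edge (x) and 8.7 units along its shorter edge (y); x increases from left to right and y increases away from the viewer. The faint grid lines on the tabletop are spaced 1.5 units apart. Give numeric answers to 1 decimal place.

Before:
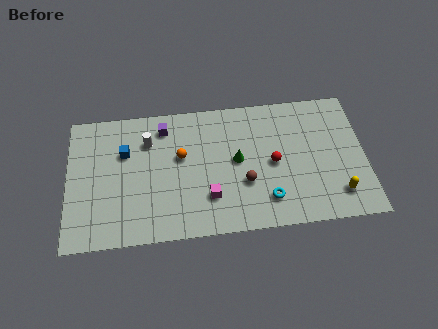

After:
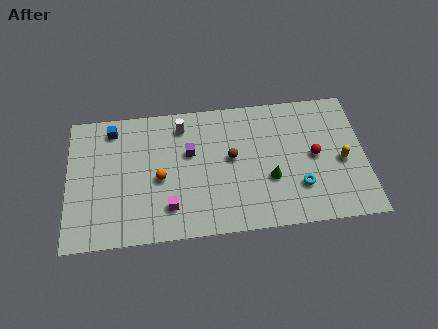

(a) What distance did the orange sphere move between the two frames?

1.8

The orange sphere was near (6.3, 5.2) before and (5.1, 3.9) after, so it travelled √(1.2² + 1.3²) ≈ 1.8 units.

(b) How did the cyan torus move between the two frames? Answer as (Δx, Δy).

(1.8, 0.6)

The cyan torus was at about (11.0, 1.9) and moved to about (12.8, 2.5).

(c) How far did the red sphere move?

2.3

From (11.4, 4.2) to (13.7, 4.4), the red sphere covered √(2.3² + 0.2²) ≈ 2.3 units.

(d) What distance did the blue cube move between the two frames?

1.7

From (3.2, 5.8) to (2.5, 7.4), the blue cube covered √(0.7² + 1.6²) ≈ 1.7 units.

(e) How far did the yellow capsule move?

2.1

The yellow capsule moved from about (14.9, 1.8) to (15.2, 3.9), a distance of √(0.3² + 2.1²) ≈ 2.1.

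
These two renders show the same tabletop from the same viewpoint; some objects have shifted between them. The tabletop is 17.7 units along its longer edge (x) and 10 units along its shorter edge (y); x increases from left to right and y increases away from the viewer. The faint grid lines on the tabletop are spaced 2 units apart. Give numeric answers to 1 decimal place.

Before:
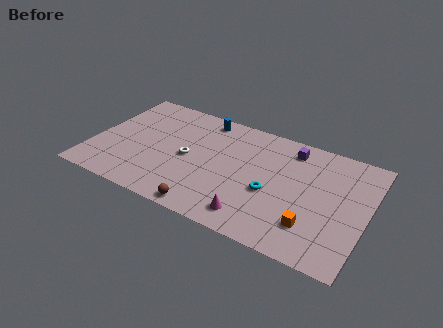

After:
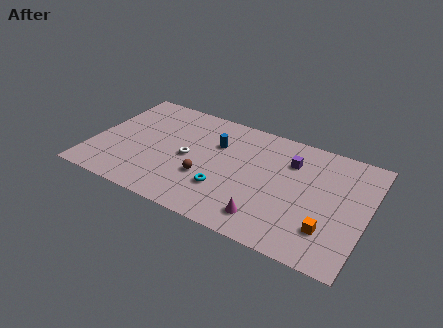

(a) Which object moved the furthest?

the cyan torus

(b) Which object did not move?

the white torus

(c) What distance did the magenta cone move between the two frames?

0.8

The magenta cone moved from about (10.9, 1.6) to (11.7, 1.8), a distance of √(0.8² + 0.2²) ≈ 0.8.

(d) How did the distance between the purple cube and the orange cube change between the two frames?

-0.7

Before: roughly 6.2 units apart; after: 5.5. That's 0.7 units closer together.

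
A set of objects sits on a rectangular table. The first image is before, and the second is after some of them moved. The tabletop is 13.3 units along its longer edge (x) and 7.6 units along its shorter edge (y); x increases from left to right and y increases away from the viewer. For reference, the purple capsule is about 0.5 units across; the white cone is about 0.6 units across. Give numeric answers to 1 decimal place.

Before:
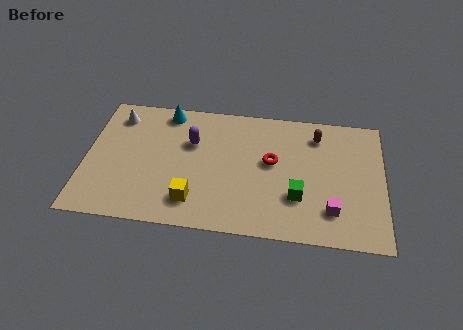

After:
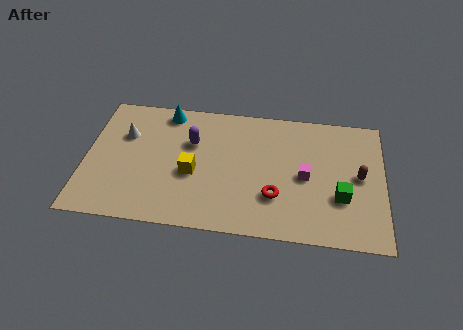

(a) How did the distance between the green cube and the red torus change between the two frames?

+0.7

Before: roughly 2.2 units apart; after: 2.9. That's 0.7 units further apart.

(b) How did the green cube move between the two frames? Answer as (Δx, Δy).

(1.9, 0.2)

The green cube was at about (9.5, 2.4) and moved to about (11.4, 2.6).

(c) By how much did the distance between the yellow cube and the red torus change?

-0.5

They were about 4.3 units apart before and 3.8 after — 0.5 units closer together.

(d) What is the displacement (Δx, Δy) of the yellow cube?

(-0.1, 1.6)

The yellow cube was at about (4.9, 1.6) and moved to about (4.8, 3.2).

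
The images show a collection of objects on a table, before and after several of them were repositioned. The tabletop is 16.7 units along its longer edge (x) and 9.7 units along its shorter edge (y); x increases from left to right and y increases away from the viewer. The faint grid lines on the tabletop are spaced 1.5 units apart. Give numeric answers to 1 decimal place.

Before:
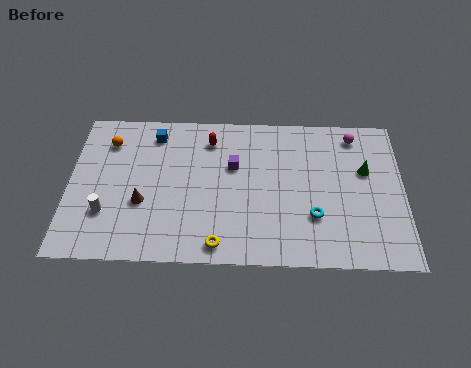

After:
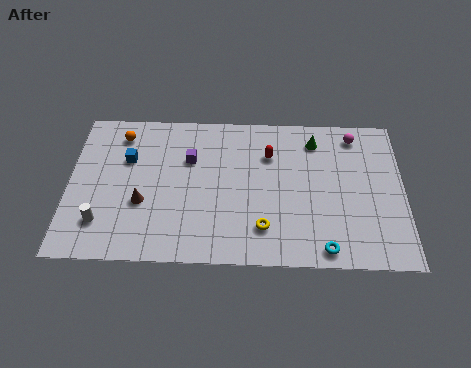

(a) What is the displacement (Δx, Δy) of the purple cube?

(-2.2, 0.4)

From the two frames, the purple cube sits at roughly (8.2, 6.1) before and (6.0, 6.5) after.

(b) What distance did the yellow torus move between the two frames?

2.5

The yellow torus moved from about (7.5, 1.1) to (9.7, 2.2), a distance of √(2.2² + 1.1²) ≈ 2.5.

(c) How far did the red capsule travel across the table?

3.1

From (7.0, 7.8) to (10.0, 6.9), the red capsule covered √(3.0² + 0.9²) ≈ 3.1 units.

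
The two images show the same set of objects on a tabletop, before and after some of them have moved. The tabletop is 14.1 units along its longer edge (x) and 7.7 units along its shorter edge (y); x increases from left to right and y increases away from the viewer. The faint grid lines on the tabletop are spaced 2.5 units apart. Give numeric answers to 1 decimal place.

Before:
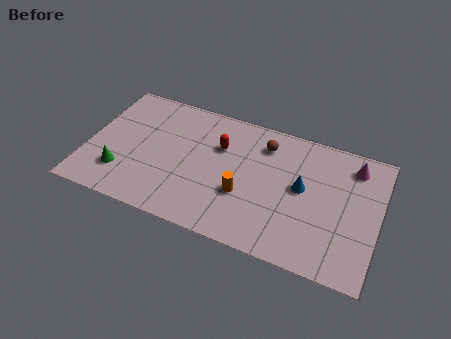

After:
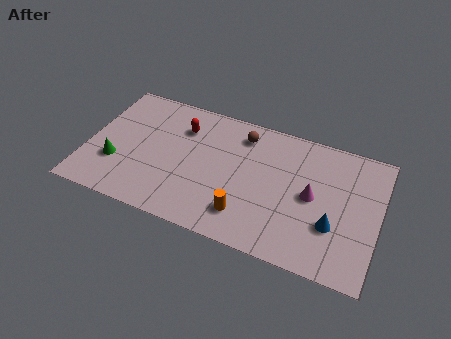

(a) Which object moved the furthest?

the magenta cone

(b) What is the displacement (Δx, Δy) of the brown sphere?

(-1.1, 0.2)

The brown sphere started near (8.4, 6.1) and ended near (7.3, 6.3).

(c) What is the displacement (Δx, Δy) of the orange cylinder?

(0.2, -1.1)

The orange cylinder was at about (7.7, 2.8) and moved to about (7.9, 1.7).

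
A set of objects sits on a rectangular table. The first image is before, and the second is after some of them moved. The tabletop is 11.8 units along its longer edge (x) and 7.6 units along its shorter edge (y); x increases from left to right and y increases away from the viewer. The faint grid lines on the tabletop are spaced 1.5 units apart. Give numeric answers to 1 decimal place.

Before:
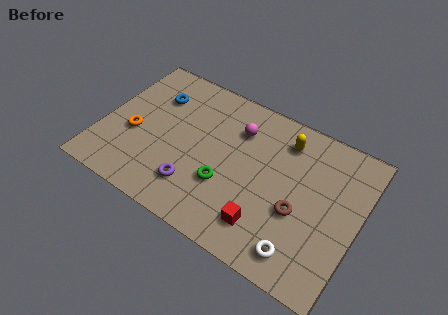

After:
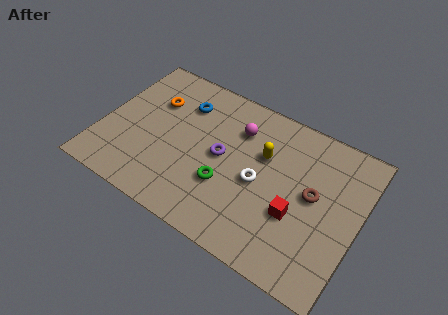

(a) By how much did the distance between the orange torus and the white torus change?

-2.8

The distance was about 8.3 in the first image and 5.5 in the second, so they moved 2.8 units closer together.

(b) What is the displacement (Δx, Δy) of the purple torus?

(0.9, 2.1)

The purple torus started near (4.6, 1.8) and ended near (5.5, 3.9).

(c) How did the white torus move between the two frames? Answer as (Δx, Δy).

(-2.3, 2.3)

The white torus was at about (9.6, 1.2) and moved to about (7.3, 3.5).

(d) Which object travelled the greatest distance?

the white torus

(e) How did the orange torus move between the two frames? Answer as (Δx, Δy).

(0.6, 2.1)

From the two frames, the orange torus sits at roughly (1.5, 3.1) before and (2.1, 5.2) after.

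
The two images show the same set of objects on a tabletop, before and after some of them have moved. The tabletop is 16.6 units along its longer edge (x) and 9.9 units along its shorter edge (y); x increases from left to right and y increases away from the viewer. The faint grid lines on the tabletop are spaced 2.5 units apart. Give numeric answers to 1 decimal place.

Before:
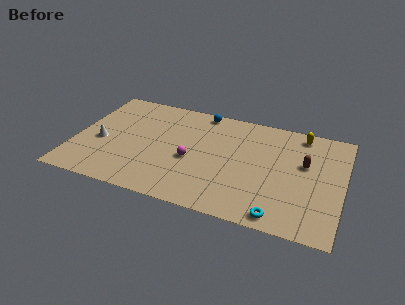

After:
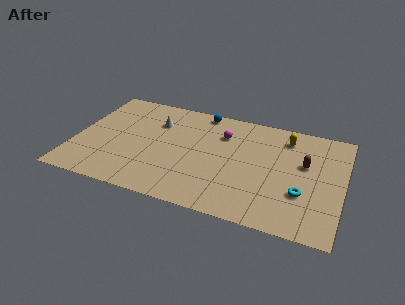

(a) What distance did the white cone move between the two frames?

4.3

The white cone was near (1.6, 4.2) before and (4.8, 7.1) after, so it travelled √(3.2² + 2.9²) ≈ 4.3 units.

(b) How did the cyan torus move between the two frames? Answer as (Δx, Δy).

(1.2, 2.3)

The cyan torus started near (13.0, 1.0) and ended near (14.2, 3.3).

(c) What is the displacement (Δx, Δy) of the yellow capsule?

(-0.9, -0.6)

From the two frames, the yellow capsule sits at roughly (13.8, 8.7) before and (12.9, 8.1) after.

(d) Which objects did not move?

the blue sphere and the brown capsule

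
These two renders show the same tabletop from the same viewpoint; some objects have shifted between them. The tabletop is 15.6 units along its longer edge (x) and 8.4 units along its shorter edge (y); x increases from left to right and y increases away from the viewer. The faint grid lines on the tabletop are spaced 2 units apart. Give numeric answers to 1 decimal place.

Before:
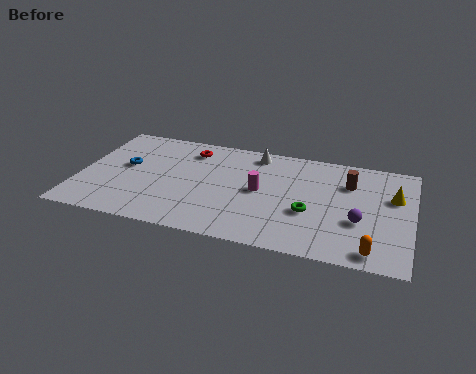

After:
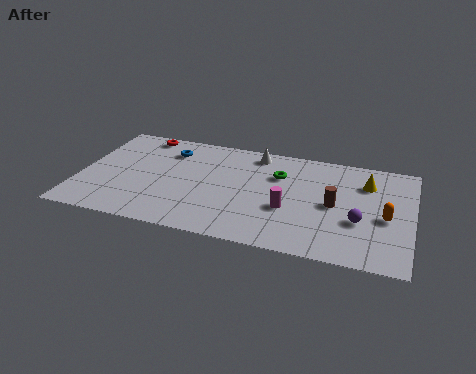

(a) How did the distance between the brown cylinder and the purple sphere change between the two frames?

-1.4

The distance was about 3.0 in the first image and 1.6 in the second, so they moved 1.4 units closer together.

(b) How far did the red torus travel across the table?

2.5

The red torus was near (5.0, 6.8) before and (2.6, 7.5) after, so it travelled √(2.4² + 0.7²) ≈ 2.5 units.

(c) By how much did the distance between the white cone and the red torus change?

+2.4

They were about 3.1 units apart before and 5.5 after — 2.4 units further apart.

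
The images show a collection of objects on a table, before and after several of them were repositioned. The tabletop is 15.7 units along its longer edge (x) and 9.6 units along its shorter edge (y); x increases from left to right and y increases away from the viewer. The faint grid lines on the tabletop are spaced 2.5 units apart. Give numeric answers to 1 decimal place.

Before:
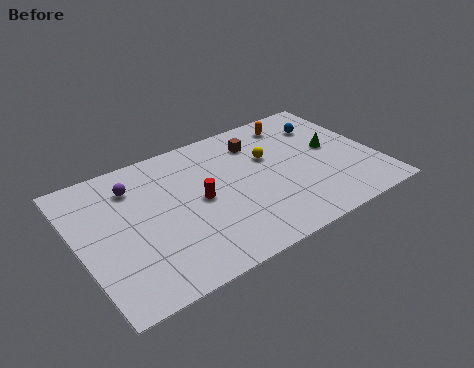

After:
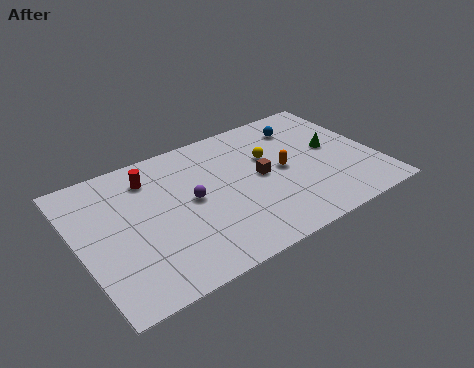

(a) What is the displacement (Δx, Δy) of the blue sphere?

(-1.2, 0.4)

The blue sphere was at about (13.6, 7.2) and moved to about (12.4, 7.6).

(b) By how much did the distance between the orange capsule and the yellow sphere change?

-1.3

The distance was about 2.7 in the first image and 1.4 in the second, so they moved 1.3 units closer together.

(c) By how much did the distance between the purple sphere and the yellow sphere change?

-2.7

Before: roughly 7.2 units apart; after: 4.5. That's 2.7 units closer together.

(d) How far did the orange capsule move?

3.5

The orange capsule was near (12.1, 8.1) before and (10.8, 4.8) after, so it travelled √(1.3² + 3.3²) ≈ 3.5 units.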